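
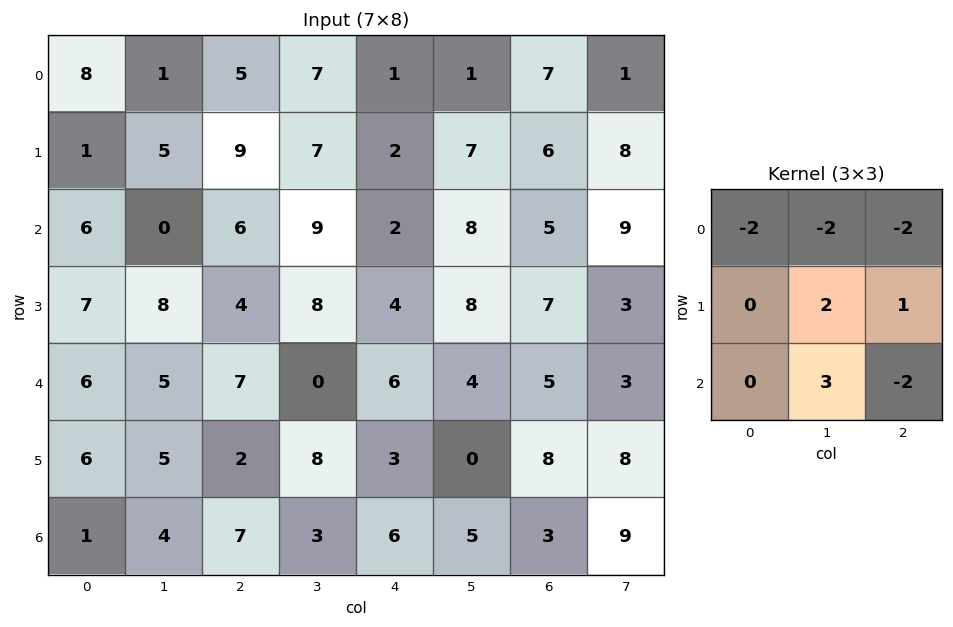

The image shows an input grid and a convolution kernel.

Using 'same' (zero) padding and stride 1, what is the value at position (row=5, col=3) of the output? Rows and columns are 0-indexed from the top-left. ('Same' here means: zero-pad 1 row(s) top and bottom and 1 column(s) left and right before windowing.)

-10

The receptive field on the zero-padded input at this output position is [7 0 6 / 2 8 3 / 7 3 6]. Elementwise product with the kernel and sum: 7·-2 + 0·-2 + 6·-2 + 8·2 + 3·1 + 3·3 + 6·-2.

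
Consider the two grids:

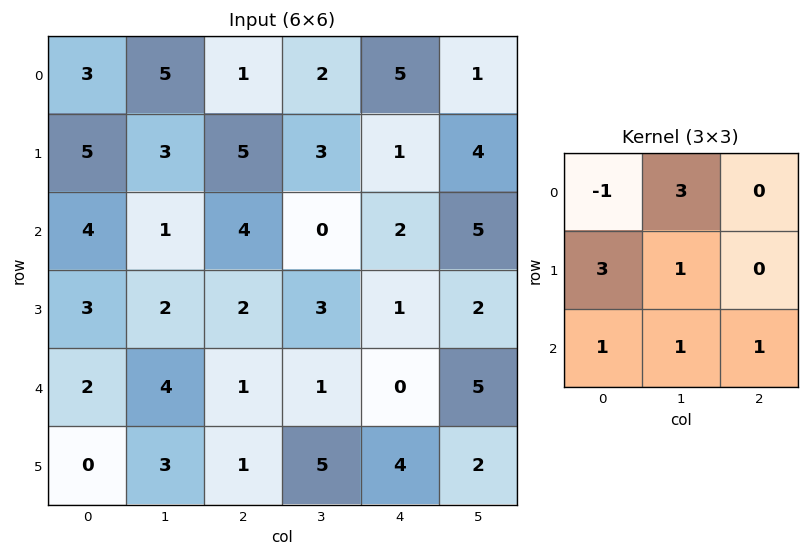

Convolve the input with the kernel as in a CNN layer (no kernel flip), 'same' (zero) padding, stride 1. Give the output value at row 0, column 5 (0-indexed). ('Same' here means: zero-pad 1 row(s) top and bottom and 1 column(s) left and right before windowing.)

The receptive field on the zero-padded input at this output position is [0 0 0 / 5 1 0 / 1 4 0]. Elementwise product with the kernel and sum: 0·-1 + 0·3 + 5·3 + 1·1 + 1·1 + 4·1 + 0·1.

21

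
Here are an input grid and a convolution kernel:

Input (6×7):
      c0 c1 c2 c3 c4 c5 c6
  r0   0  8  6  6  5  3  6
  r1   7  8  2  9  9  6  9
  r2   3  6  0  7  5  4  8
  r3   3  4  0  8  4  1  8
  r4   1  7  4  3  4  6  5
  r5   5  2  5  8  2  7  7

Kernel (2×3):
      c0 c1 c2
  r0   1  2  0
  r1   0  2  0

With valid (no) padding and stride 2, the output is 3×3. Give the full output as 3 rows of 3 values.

32 36 23
23 30 15
19 26 30

Output[0,0]: The receptive field on the input at this output position is [0 8 6 / 7 8 2]. Elementwise product with the kernel and sum: 0·1 + 8·2 + 8·2.
Output[0,1]: The receptive field on the input at this output position is [6 6 5 / 2 9 9]. Elementwise product with the kernel and sum: 6·1 + 6·2 + 9·2.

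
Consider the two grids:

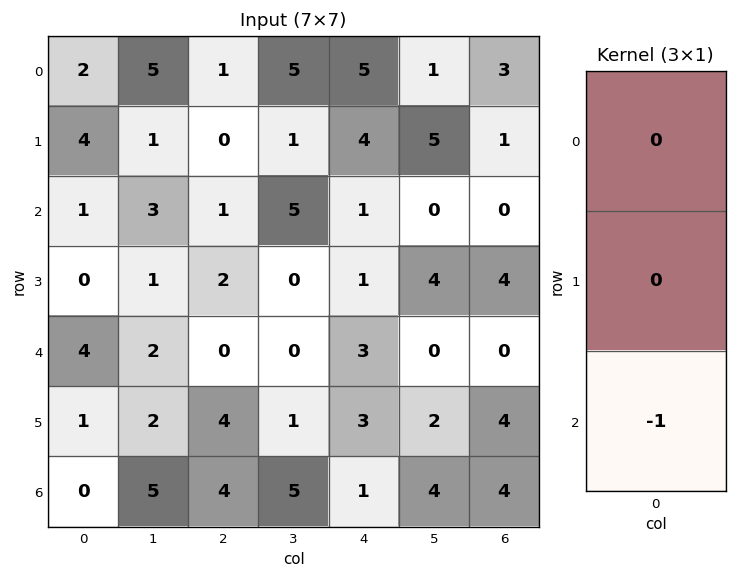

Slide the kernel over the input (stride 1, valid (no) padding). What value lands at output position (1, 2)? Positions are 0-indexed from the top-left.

The receptive field on the input at this output position is [0 / 1 / 2]. Elementwise product with the kernel and sum: 2·-1.

-2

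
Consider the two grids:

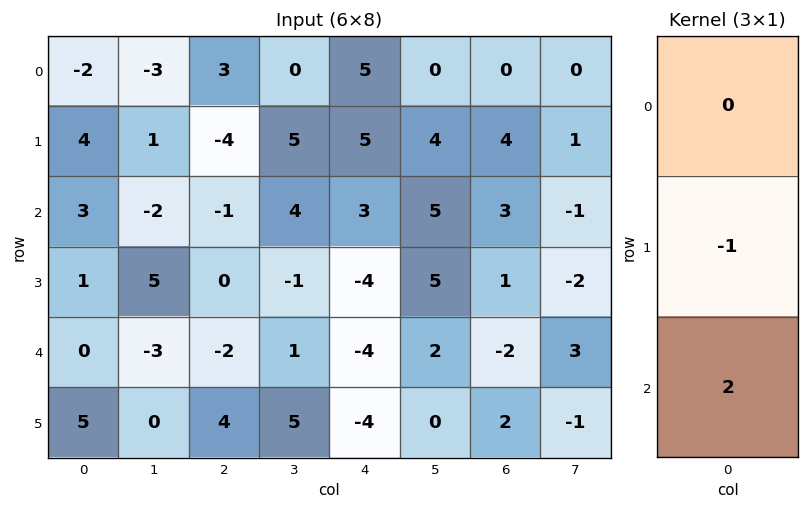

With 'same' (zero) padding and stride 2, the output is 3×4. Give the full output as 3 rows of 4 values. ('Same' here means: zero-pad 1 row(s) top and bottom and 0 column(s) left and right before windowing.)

10 -11 5 8
-1 1 -11 -1
10 10 -4 6

Output[0,0]: The receptive field on the zero-padded input at this output position is [0 / -2 / 4]. Elementwise product with the kernel and sum: -2·-1 + 4·2.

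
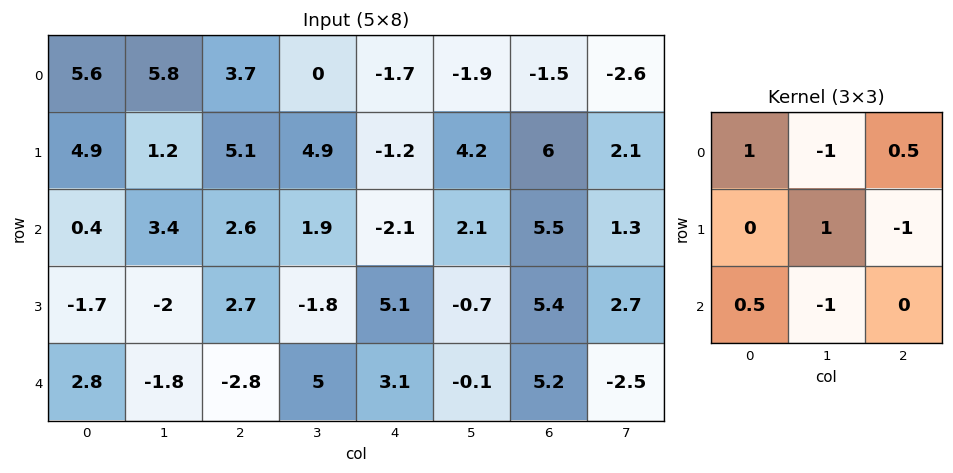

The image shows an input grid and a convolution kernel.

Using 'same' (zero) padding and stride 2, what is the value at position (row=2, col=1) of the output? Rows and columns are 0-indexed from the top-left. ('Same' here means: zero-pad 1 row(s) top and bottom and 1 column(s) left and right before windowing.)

-13.4

The receptive field on the zero-padded input at this output position is [-2 2.7 -1.8 / -1.8 -2.8 5 / 0 0 0]. Elementwise product with the kernel and sum: -2·1 + 2.7·-1 + -1.8·0.5 + -2.8·1 + 5·-1 + 0·0.5 + 0·-1.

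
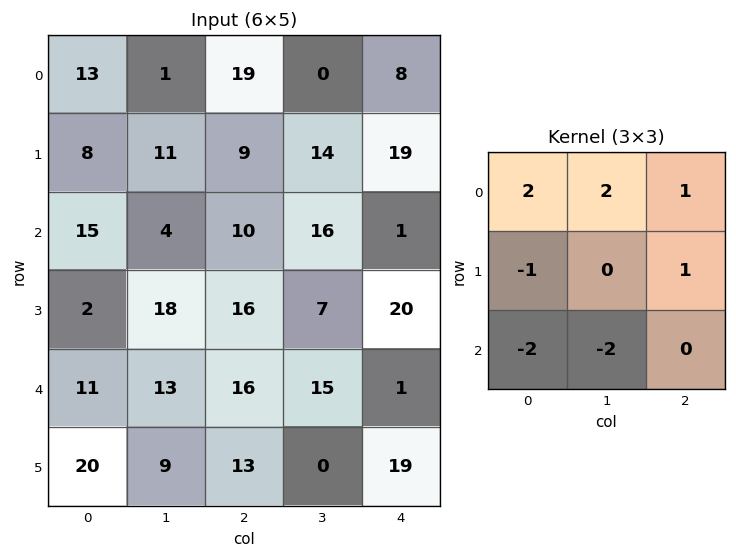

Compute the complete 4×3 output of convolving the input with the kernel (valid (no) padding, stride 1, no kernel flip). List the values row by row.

10 15 4
2 -2 10
14 -25 -5
3 33 25

Output[0,0]: The receptive field on the input at this output position is [13 1 19 / 8 11 9 / 15 4 10]. Elementwise product with the kernel and sum: 13·2 + 1·2 + 19·1 + 8·-1 + 9·1 + 15·-2 + 4·-2.
Output[0,1]: The receptive field on the input at this output position is [1 19 0 / 11 9 14 / 4 10 16]. Elementwise product with the kernel and sum: 1·2 + 19·2 + 0·1 + 11·-1 + 14·1 + 4·-2 + 10·-2.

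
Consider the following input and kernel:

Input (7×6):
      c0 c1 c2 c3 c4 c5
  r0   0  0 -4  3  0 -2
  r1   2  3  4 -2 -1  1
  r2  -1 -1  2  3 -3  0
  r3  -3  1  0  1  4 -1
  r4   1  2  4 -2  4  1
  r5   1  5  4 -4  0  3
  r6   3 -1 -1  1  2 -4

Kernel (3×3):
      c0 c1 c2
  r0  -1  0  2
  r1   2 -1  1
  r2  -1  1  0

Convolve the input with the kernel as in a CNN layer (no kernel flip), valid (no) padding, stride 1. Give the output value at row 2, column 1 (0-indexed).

The receptive field on the input at this output position is [-1 2 3 / 1 0 1 / 2 4 -2]. Elementwise product with the kernel and sum: -1·-1 + 3·2 + 1·2 + 0·-1 + 1·1 + 2·-1 + 4·1.

12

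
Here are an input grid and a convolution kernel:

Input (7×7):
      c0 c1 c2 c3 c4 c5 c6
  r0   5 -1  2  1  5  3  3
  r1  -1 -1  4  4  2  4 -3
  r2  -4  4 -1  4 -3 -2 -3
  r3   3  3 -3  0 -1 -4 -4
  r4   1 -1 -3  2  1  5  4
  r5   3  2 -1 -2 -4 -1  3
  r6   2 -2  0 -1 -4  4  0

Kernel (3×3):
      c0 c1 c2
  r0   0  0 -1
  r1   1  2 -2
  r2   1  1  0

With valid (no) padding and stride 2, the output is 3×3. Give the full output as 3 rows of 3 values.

-13 6 8
16 1 8
12 1 -16

Output[0,0]: The receptive field on the input at this output position is [5 -1 2 / -1 -1 4 / -4 4 -1]. Elementwise product with the kernel and sum: 2·-1 + -1·1 + -1·2 + 4·-2 + -4·1 + 4·1.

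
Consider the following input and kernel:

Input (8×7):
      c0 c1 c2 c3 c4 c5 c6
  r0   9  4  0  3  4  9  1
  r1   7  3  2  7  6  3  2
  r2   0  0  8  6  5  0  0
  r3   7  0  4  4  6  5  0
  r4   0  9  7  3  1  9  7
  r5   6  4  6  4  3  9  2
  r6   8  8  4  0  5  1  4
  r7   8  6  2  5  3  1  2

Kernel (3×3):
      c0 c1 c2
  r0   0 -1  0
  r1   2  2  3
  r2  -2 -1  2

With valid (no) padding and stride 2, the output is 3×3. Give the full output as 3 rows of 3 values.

Output[0,0]: The receptive field on the input at this output position is [9 4 0 / 7 3 2 / 0 0 8]. Elementwise product with the kernel and sum: 4·-1 + 7·2 + 3·2 + 2·3 + 0·-2 + 0·-1 + 8·2.

38 21 5
31 13 25
13 28 18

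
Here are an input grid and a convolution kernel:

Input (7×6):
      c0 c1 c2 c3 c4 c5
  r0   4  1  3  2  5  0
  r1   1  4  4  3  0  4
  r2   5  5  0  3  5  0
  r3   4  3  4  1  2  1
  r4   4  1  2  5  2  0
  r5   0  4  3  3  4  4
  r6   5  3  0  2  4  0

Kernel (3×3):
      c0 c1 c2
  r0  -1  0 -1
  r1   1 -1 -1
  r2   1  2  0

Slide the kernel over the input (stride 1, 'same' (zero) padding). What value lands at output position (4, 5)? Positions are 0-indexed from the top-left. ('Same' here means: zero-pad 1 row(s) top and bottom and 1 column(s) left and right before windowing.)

The receptive field on the zero-padded input at this output position is [2 1 0 / 2 0 0 / 4 4 0]. Elementwise product with the kernel and sum: 2·-1 + 0·-1 + 2·1 + 0·-1 + 0·-1 + 4·1 + 4·2.

12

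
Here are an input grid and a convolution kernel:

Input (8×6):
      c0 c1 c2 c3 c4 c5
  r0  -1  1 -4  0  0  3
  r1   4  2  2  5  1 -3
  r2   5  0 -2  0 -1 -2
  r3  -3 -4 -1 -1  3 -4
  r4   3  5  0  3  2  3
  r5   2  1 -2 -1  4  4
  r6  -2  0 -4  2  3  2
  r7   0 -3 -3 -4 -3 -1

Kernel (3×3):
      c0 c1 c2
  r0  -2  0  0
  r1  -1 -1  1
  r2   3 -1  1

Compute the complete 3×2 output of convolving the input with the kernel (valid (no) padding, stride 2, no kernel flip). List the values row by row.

11 -5
0 8
-21 -4

Output[0,0]: The receptive field on the input at this output position is [-1 1 -4 / 4 2 2 / 5 0 -2]. Elementwise product with the kernel and sum: -1·-2 + 4·-1 + 2·-1 + 2·1 + 5·3 + 0·-1 + -2·1.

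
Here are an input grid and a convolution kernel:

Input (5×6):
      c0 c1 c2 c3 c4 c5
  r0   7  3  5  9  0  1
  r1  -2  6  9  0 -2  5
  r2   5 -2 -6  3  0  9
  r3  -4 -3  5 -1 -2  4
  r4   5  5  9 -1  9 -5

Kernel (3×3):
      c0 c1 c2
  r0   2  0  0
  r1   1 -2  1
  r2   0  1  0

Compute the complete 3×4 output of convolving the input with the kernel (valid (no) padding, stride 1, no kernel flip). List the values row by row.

Output[0,0]: The receptive field on the input at this output position is [7 3 5 / -2 6 9 / 5 -2 -6]. Elementwise product with the kernel and sum: 7·2 + -2·1 + 6·-2 + 9·1 + -2·1.

7 -12 20 27
-4 30 5 10
22 -9 -8 22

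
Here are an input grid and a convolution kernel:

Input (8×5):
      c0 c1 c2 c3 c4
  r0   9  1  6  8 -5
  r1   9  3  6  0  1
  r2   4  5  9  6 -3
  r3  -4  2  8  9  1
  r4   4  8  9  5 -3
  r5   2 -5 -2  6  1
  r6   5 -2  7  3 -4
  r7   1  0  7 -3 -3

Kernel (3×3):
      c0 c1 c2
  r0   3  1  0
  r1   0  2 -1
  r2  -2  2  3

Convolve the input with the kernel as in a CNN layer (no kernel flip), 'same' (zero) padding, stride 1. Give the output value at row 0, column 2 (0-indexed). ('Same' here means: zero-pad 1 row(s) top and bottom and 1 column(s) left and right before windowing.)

The receptive field on the zero-padded input at this output position is [0 0 0 / 1 6 8 / 3 6 0]. Elementwise product with the kernel and sum: 0·3 + 0·1 + 6·2 + 8·-1 + 3·-2 + 6·2 + 0·3.

10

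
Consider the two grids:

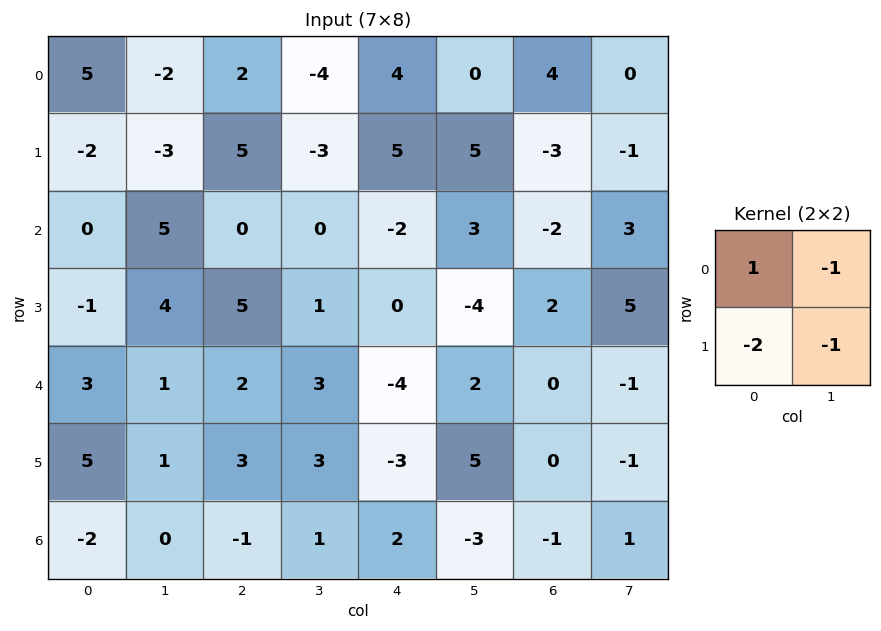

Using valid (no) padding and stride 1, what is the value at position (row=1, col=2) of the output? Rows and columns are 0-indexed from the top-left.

8

The receptive field on the input at this output position is [5 -3 / 0 0]. Elementwise product with the kernel and sum: 5·1 + -3·-1 + 0·-2 + 0·-1.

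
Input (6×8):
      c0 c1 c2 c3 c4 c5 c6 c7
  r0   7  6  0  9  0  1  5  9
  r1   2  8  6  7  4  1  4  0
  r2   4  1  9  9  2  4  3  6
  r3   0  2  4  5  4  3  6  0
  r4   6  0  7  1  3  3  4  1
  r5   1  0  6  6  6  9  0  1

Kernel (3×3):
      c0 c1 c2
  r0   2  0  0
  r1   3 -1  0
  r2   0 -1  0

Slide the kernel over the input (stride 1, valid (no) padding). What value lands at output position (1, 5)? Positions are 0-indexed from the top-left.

The receptive field on the input at this output position is [1 4 0 / 4 3 6 / 3 6 0]. Elementwise product with the kernel and sum: 1·2 + 4·3 + 3·-1 + 6·-1.

5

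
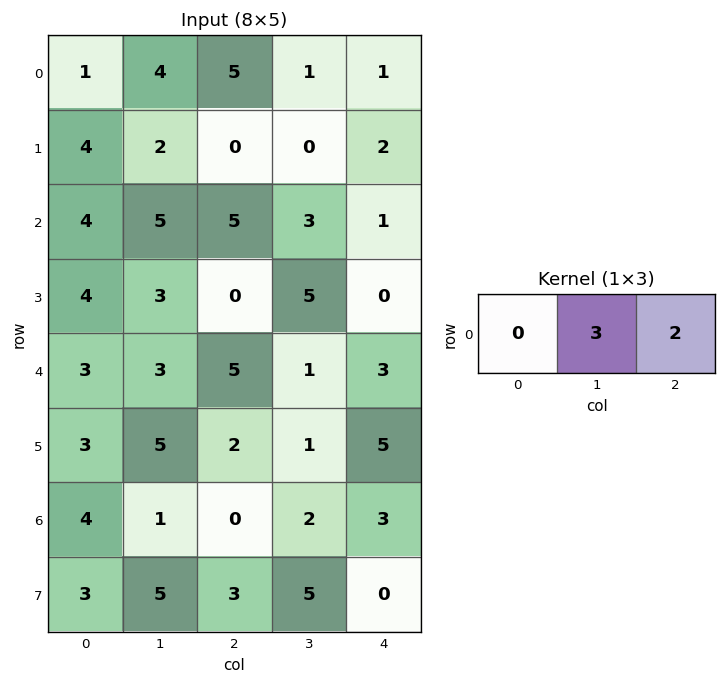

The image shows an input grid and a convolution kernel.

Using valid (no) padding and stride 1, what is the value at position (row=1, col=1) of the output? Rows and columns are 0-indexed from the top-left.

0

The receptive field on the input at this output position is [2 0 0]. Elementwise product with the kernel and sum: 0·3 + 0·2.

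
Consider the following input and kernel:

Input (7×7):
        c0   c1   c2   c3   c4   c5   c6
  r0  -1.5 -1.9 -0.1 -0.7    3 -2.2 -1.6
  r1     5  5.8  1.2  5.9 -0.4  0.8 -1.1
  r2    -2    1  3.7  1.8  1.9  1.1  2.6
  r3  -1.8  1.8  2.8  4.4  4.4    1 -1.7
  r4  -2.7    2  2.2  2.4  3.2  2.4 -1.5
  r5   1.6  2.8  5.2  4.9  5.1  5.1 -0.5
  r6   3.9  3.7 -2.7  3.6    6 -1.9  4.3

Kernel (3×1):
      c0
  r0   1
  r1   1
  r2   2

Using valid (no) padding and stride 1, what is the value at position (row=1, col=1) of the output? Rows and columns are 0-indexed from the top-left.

10.4

The receptive field on the input at this output position is [5.8 / 1 / 1.8]. Elementwise product with the kernel and sum: 5.8·1 + 1·1 + 1.8·2.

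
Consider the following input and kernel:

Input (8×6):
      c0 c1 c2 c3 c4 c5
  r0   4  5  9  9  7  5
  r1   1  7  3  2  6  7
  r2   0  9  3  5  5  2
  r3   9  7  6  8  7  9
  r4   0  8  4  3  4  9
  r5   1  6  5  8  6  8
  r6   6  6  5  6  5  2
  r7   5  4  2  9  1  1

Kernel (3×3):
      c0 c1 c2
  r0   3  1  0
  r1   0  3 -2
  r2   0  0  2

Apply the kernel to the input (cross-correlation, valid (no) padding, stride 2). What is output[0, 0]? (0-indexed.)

The receptive field on the input at this output position is [4 5 9 / 1 7 3 / 0 9 3]. Elementwise product with the kernel and sum: 4·3 + 5·1 + 7·3 + 3·-2 + 3·2.

38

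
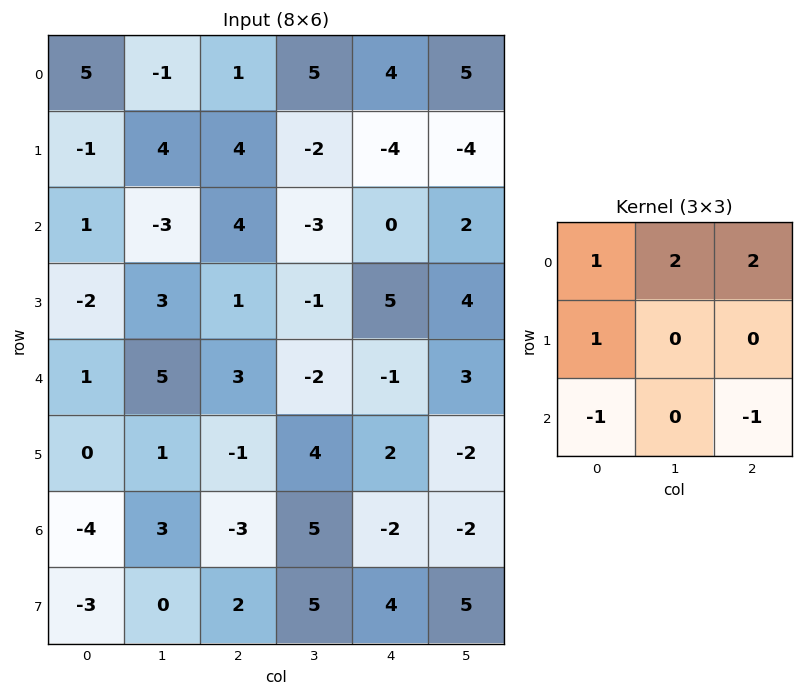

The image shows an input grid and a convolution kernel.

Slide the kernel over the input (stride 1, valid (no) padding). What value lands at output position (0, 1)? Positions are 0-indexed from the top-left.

21

The receptive field on the input at this output position is [-1 1 5 / 4 4 -2 / -3 4 -3]. Elementwise product with the kernel and sum: -1·1 + 1·2 + 5·2 + 4·1 + -3·-1 + -3·-1.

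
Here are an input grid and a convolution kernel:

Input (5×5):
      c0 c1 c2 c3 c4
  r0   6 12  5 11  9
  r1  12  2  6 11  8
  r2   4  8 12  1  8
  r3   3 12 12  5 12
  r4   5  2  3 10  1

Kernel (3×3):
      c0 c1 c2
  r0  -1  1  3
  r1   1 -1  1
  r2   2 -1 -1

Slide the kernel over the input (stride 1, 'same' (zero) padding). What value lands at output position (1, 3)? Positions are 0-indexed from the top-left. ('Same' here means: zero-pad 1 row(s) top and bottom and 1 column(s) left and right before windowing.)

The receptive field on the zero-padded input at this output position is [5 11 9 / 6 11 8 / 12 1 8]. Elementwise product with the kernel and sum: 5·-1 + 11·1 + 9·3 + 6·1 + 11·-1 + 8·1 + 12·2 + 1·-1 + 8·-1.

51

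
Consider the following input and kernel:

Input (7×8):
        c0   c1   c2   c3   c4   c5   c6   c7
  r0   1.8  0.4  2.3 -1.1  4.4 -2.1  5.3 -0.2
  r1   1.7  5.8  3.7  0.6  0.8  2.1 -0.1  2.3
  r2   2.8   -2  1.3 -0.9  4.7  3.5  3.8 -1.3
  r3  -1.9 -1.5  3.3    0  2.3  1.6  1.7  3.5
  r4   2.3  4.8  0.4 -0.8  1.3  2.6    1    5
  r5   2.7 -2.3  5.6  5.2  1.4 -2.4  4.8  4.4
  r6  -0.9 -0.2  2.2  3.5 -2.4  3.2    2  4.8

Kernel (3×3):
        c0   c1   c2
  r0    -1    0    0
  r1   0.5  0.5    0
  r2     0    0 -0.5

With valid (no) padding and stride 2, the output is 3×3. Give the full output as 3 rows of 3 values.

1.3 -2.5 -4.85
-4.7 -0.3 -3.25
-3.2 6.2 -2.8

Output[0,0]: The receptive field on the input at this output position is [1.8 0.4 2.3 / 1.7 5.8 3.7 / 2.8 -2 1.3]. Elementwise product with the kernel and sum: 1.8·-1 + 1.7·0.5 + 5.8·0.5 + 1.3·-0.5.
Output[0,1]: The receptive field on the input at this output position is [2.3 -1.1 4.4 / 3.7 0.6 0.8 / 1.3 -0.9 4.7]. Elementwise product with the kernel and sum: 2.3·-1 + 3.7·0.5 + 0.6·0.5 + 4.7·-0.5.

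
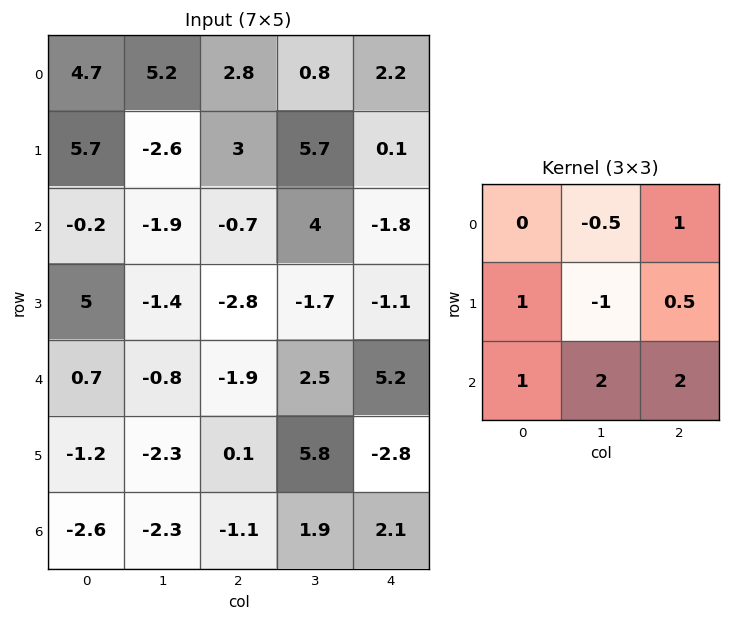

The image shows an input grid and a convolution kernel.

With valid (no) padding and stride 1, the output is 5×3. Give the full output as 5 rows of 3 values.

4.6 1.35 2.85
2.25 -5.4 -16.75
0.55 5.3 8.05
-7.15 11.55 4.05
-9.75 3.25 3.75

Output[0,0]: The receptive field on the input at this output position is [4.7 5.2 2.8 / 5.7 -2.6 3 / -0.2 -1.9 -0.7]. Elementwise product with the kernel and sum: 5.2·-0.5 + 2.8·1 + 5.7·1 + -2.6·-1 + 3·0.5 + -0.2·1 + -1.9·2 + -0.7·2.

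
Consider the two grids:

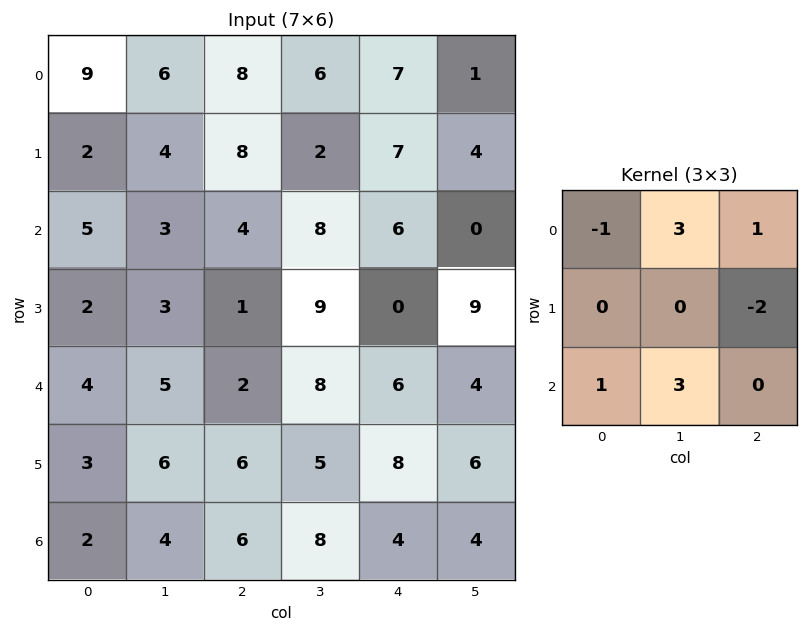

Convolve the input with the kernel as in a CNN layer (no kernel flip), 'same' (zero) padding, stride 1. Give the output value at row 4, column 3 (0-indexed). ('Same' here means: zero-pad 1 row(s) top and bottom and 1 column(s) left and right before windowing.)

35

The receptive field on the zero-padded input at this output position is [1 9 0 / 2 8 6 / 6 5 8]. Elementwise product with the kernel and sum: 1·-1 + 9·3 + 0·1 + 6·-2 + 6·1 + 5·3.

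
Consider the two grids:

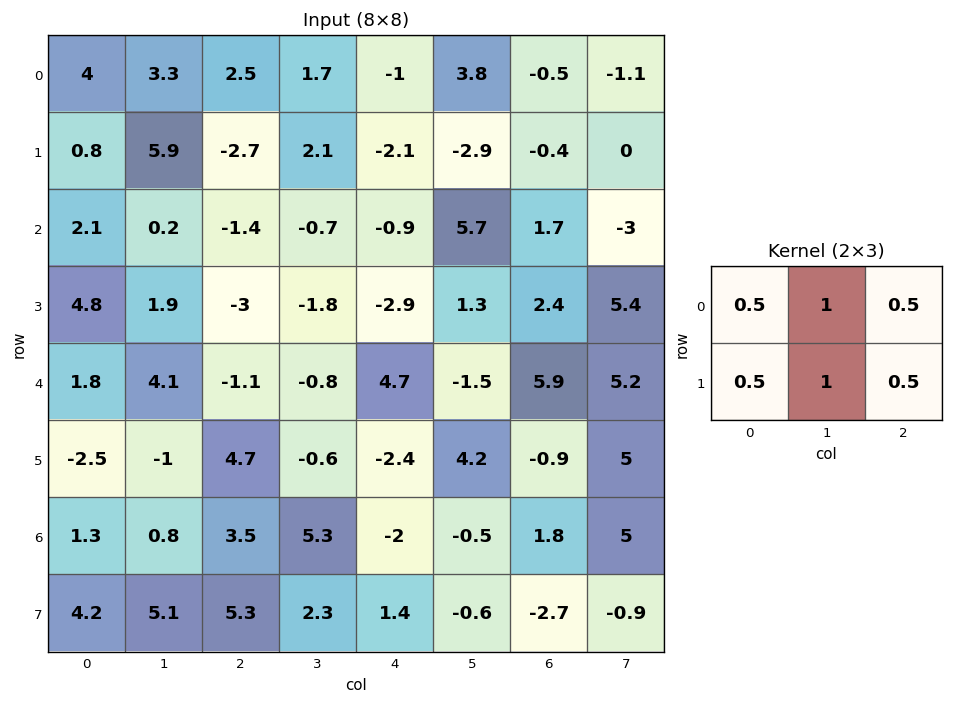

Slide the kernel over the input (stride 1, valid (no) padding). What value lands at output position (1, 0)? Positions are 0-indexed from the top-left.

The receptive field on the input at this output position is [0.8 5.9 -2.7 / 2.1 0.2 -1.4]. Elementwise product with the kernel and sum: 0.8·0.5 + 5.9·1 + -2.7·0.5 + 2.1·0.5 + 0.2·1 + -1.4·0.5.

5.5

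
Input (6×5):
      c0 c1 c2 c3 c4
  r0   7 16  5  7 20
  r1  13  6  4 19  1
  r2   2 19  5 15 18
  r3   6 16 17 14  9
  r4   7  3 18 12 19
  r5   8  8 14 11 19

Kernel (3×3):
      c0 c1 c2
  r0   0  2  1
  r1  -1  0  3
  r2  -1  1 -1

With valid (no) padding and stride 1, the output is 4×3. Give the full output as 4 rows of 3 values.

Output[0,0]: The receptive field on the input at this output position is [7 16 5 / 13 6 4 / 2 19 5]. Elementwise product with the kernel and sum: 16·2 + 5·1 + 13·-1 + 4·3 + 2·-1 + 19·1 + 5·-1.
Output[0,1]: The receptive field on the input at this output position is [16 5 7 / 6 4 19 / 19 5 15]. Elementwise product with the kernel and sum: 5·2 + 7·1 + 6·-1 + 19·3 + 19·-1 + 5·1 + 15·-1.

48 39 25
22 40 76
66 54 33
82 76 54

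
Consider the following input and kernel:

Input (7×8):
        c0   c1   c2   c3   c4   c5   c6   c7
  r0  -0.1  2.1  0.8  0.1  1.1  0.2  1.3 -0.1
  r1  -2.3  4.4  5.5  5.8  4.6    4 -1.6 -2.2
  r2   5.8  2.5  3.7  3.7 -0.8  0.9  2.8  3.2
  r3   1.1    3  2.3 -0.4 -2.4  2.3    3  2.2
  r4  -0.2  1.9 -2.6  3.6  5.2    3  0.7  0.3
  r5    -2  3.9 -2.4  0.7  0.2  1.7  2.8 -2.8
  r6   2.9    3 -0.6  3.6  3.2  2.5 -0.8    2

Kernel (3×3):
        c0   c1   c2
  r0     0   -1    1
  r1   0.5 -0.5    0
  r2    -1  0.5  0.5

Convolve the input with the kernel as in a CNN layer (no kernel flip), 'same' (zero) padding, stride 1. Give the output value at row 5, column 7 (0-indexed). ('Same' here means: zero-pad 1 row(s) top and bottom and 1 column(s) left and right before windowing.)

4.3

The receptive field on the zero-padded input at this output position is [0.7 0.3 0 / 2.8 -2.8 0 / -0.8 2 0]. Elementwise product with the kernel and sum: 0.3·-1 + 0·1 + 2.8·0.5 + -2.8·-0.5 + -0.8·-1 + 2·0.5 + 0·0.5.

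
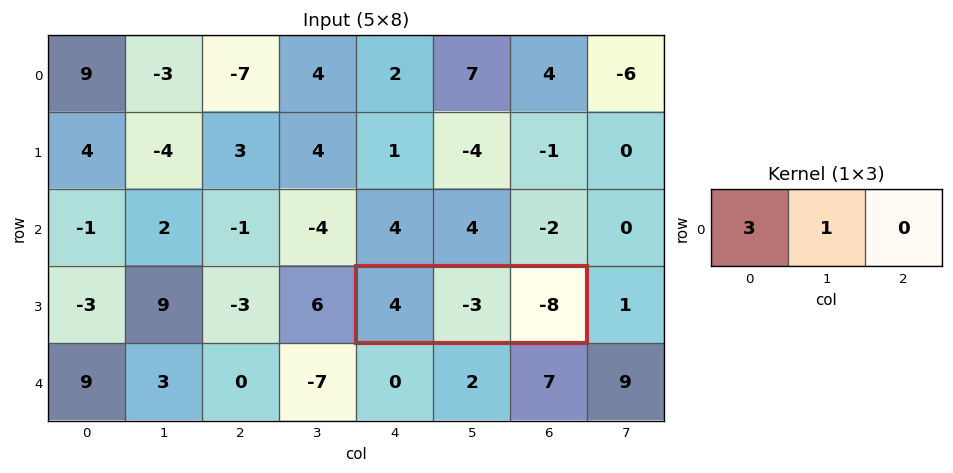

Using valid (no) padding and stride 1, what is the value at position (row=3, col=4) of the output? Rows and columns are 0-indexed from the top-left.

9

The receptive field on the input at this output position is [4 -3 -8]. Elementwise product with the kernel and sum: 4·3 + -3·1.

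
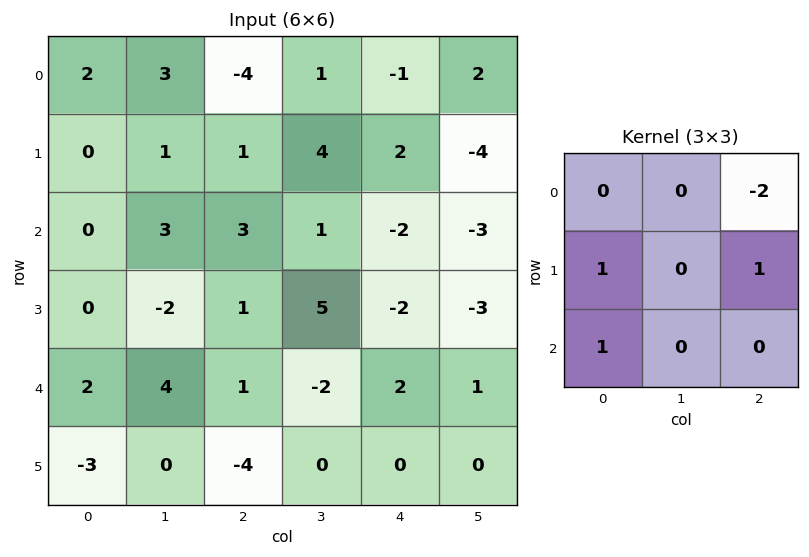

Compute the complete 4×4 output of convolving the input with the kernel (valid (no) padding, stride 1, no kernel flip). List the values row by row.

9 6 8 -3
1 -6 -2 11
-3 5 4 6
-2 -8 3 5

Output[0,0]: The receptive field on the input at this output position is [2 3 -4 / 0 1 1 / 0 3 3]. Elementwise product with the kernel and sum: -4·-2 + 0·1 + 1·1 + 0·1.
Output[0,1]: The receptive field on the input at this output position is [3 -4 1 / 1 1 4 / 3 3 1]. Elementwise product with the kernel and sum: 1·-2 + 1·1 + 4·1 + 3·1.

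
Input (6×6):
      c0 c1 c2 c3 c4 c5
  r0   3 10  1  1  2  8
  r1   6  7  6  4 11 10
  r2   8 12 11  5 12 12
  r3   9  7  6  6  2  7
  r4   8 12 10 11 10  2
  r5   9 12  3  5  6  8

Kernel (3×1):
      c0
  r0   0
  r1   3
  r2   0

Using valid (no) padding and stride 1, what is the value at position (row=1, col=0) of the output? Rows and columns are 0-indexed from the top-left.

24

The receptive field on the input at this output position is [6 / 8 / 9]. Elementwise product with the kernel and sum: 8·3.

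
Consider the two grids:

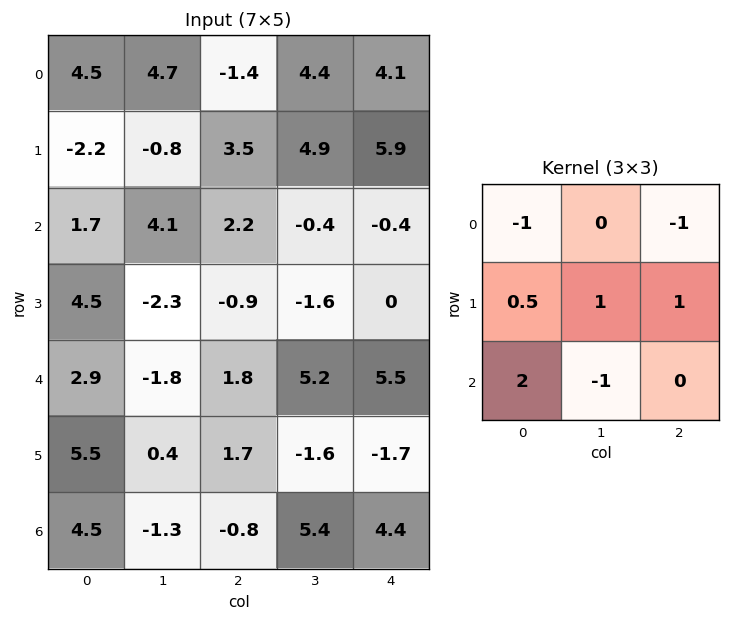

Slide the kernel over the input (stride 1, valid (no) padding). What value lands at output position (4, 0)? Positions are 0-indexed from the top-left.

The receptive field on the input at this output position is [2.9 -1.8 1.8 / 5.5 0.4 1.7 / 4.5 -1.3 -0.8]. Elementwise product with the kernel and sum: 2.9·-1 + 1.8·-1 + 5.5·0.5 + 0.4·1 + 1.7·1 + 4.5·2 + -1.3·-1.

10.45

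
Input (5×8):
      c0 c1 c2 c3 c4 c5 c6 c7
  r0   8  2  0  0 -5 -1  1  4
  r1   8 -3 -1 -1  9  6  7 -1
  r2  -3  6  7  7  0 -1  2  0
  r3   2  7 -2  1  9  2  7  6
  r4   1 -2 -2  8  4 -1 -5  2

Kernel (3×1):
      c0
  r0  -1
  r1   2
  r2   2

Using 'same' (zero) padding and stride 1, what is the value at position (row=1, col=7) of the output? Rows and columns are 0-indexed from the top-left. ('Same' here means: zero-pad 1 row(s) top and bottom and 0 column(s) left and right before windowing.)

-6

The receptive field on the zero-padded input at this output position is [4 / -1 / 0]. Elementwise product with the kernel and sum: 4·-1 + -1·2 + 0·2.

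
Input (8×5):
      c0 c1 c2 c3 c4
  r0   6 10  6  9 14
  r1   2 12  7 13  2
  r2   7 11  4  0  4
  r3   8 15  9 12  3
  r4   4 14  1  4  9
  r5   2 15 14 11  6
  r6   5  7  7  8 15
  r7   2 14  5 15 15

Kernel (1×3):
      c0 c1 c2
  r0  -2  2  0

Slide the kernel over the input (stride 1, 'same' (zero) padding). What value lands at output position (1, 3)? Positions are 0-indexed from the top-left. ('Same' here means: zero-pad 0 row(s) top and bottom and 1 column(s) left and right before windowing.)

The receptive field on the zero-padded input at this output position is [7 13 2]. Elementwise product with the kernel and sum: 7·-2 + 13·2.

12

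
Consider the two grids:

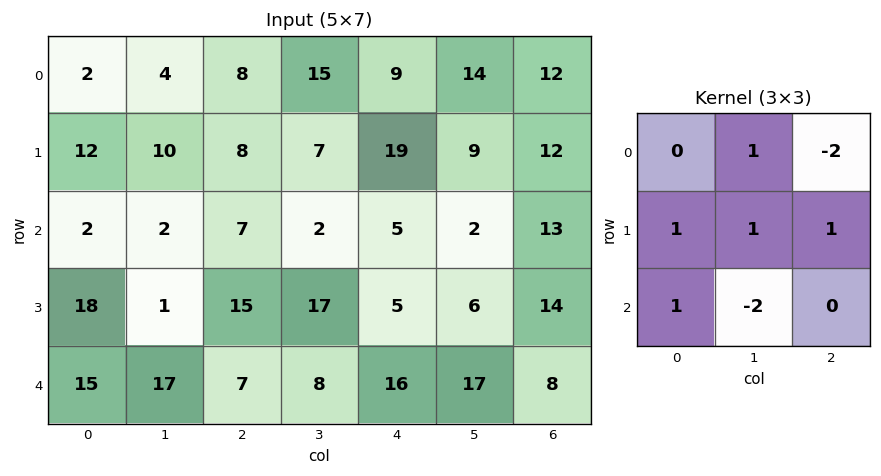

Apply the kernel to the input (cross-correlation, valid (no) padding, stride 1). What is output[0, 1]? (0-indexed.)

The receptive field on the input at this output position is [4 8 15 / 10 8 7 / 2 7 2]. Elementwise product with the kernel and sum: 8·1 + 15·-2 + 10·1 + 8·1 + 7·1 + 2·1 + 7·-2.

-9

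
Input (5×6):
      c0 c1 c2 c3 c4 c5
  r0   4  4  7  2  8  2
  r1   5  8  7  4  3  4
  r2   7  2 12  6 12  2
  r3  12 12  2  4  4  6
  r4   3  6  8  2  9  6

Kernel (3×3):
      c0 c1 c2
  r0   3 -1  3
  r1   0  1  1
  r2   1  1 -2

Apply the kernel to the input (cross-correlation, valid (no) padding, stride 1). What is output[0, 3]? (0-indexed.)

The receptive field on the input at this output position is [2 8 2 / 4 3 4 / 6 12 2]. Elementwise product with the kernel and sum: 2·3 + 8·-1 + 2·3 + 3·1 + 4·1 + 6·1 + 12·1 + 2·-2.

25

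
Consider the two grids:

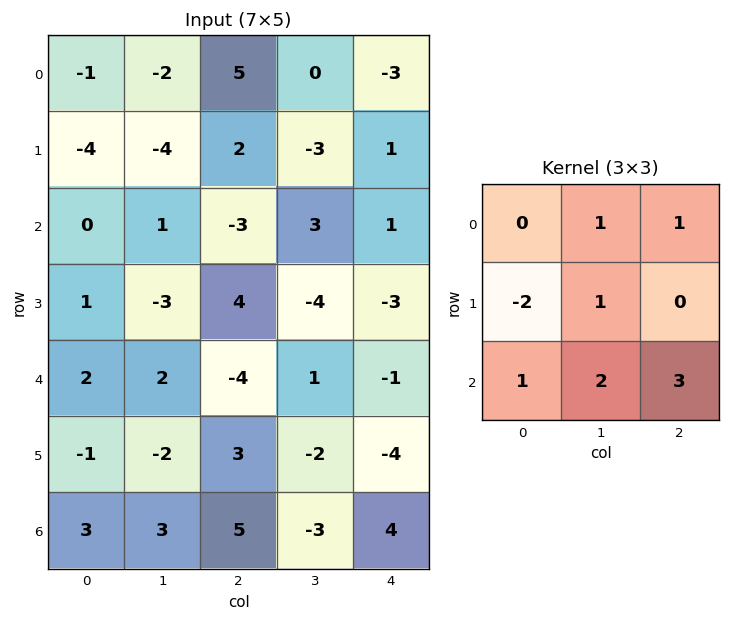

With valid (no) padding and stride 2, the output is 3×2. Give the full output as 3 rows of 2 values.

Output[0,0]: The receptive field on the input at this output position is [-1 -2 5 / -4 -4 2 / 0 1 -3]. Elementwise product with the kernel and sum: -2·1 + 5·1 + -4·-2 + -4·1 + 0·1 + 1·2 + -3·3.

0 -4
-13 -13
22 3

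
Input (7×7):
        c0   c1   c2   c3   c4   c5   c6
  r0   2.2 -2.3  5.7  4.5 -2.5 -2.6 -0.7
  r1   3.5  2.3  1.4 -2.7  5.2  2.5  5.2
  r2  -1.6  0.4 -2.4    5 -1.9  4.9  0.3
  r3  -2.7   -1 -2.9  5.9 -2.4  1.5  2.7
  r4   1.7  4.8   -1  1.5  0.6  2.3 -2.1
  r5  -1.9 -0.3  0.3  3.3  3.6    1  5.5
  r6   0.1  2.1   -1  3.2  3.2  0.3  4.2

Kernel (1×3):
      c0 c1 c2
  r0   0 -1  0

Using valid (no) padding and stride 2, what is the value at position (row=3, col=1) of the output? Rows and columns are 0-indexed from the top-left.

-3.2

The receptive field on the input at this output position is [-1 3.2 3.2]. Elementwise product with the kernel and sum: 3.2·-1.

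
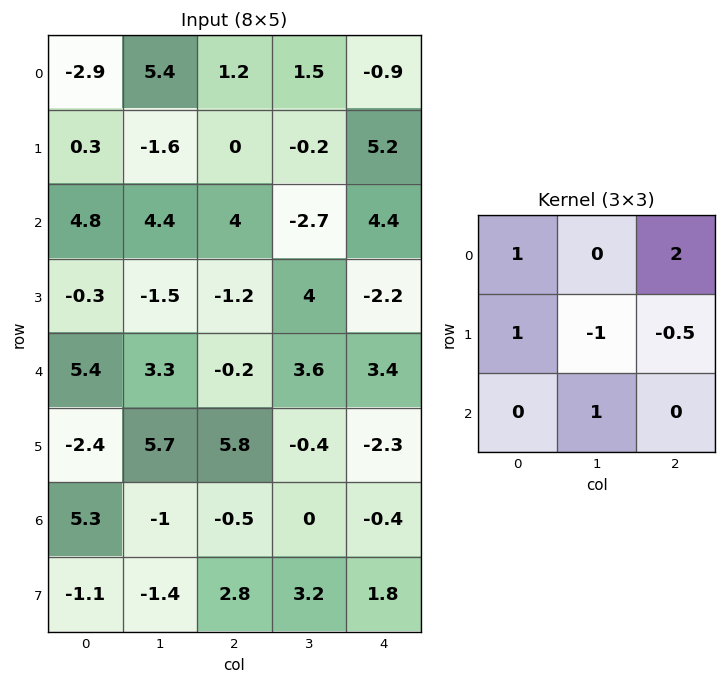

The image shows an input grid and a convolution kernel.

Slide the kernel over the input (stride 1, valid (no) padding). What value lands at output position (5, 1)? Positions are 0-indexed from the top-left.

The receptive field on the input at this output position is [5.7 5.8 -0.4 / -1 -0.5 0 / -1.4 2.8 3.2]. Elementwise product with the kernel and sum: 5.7·1 + -0.4·2 + -1·1 + -0.5·-1 + 0·-0.5 + 2.8·1.

7.2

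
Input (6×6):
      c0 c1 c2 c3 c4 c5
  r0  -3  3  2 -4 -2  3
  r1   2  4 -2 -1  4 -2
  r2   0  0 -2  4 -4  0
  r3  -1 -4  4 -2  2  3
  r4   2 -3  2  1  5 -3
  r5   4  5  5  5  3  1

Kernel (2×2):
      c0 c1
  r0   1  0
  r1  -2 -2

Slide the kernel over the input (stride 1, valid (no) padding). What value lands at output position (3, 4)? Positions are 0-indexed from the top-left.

The receptive field on the input at this output position is [2 3 / 5 -3]. Elementwise product with the kernel and sum: 2·1 + 5·-2 + -3·-2.

-2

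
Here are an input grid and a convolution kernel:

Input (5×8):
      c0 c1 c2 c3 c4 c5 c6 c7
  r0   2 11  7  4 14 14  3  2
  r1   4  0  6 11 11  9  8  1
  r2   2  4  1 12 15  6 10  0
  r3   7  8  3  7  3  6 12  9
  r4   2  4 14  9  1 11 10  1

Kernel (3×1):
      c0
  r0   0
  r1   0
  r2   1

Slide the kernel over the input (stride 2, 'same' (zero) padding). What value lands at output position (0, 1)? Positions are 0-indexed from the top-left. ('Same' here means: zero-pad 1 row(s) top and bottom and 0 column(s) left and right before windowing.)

The receptive field on the zero-padded input at this output position is [0 / 7 / 6]. Elementwise product with the kernel and sum: 6·1.

6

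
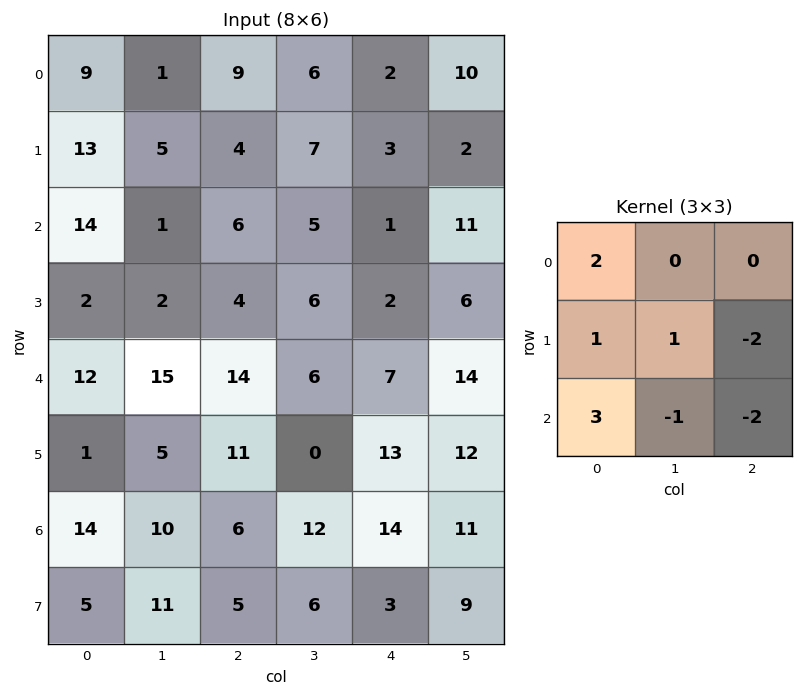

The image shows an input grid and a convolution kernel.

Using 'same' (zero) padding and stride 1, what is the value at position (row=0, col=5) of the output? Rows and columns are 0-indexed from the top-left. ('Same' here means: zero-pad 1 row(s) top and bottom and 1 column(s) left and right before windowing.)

The receptive field on the zero-padded input at this output position is [0 0 0 / 2 10 0 / 3 2 0]. Elementwise product with the kernel and sum: 0·2 + 2·1 + 10·1 + 0·-2 + 3·3 + 2·-1 + 0·-2.

19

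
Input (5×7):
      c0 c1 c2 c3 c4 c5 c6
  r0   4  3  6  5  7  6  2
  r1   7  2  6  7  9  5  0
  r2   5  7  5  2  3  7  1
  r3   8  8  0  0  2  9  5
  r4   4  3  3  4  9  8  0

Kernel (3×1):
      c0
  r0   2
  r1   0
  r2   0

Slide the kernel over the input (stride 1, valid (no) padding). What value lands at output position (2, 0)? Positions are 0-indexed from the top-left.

10

The receptive field on the input at this output position is [5 / 8 / 4]. Elementwise product with the kernel and sum: 5·2.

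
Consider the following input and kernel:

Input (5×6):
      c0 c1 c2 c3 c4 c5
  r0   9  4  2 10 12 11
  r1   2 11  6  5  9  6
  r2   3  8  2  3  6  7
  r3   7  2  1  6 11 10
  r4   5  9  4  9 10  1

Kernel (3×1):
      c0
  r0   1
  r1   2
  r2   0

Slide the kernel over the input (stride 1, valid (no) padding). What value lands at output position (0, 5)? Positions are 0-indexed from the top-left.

23

The receptive field on the input at this output position is [11 / 6 / 7]. Elementwise product with the kernel and sum: 11·1 + 6·2.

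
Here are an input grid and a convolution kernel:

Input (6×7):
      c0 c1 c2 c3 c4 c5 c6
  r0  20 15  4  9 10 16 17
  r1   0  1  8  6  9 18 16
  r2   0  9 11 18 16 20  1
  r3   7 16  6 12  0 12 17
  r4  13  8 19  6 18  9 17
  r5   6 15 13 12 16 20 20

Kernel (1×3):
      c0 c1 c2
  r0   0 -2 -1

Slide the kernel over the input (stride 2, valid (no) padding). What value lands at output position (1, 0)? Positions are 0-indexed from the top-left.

The receptive field on the input at this output position is [0 9 11]. Elementwise product with the kernel and sum: 9·-2 + 11·-1.

-29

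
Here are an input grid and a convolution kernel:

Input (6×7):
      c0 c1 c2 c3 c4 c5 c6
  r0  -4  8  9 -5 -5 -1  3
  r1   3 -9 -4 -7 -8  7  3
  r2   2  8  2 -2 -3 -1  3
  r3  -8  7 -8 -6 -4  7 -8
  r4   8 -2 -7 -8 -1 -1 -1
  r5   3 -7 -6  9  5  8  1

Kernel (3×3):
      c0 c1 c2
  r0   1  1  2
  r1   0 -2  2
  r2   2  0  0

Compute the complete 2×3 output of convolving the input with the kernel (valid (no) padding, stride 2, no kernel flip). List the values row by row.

Output[0,0]: The receptive field on the input at this output position is [-4 8 9 / 3 -9 -4 / 2 8 2]. Elementwise product with the kernel and sum: -4·1 + 8·1 + 9·2 + -9·-2 + -4·2 + 2·2.

36 -4 -14
0 -16 -30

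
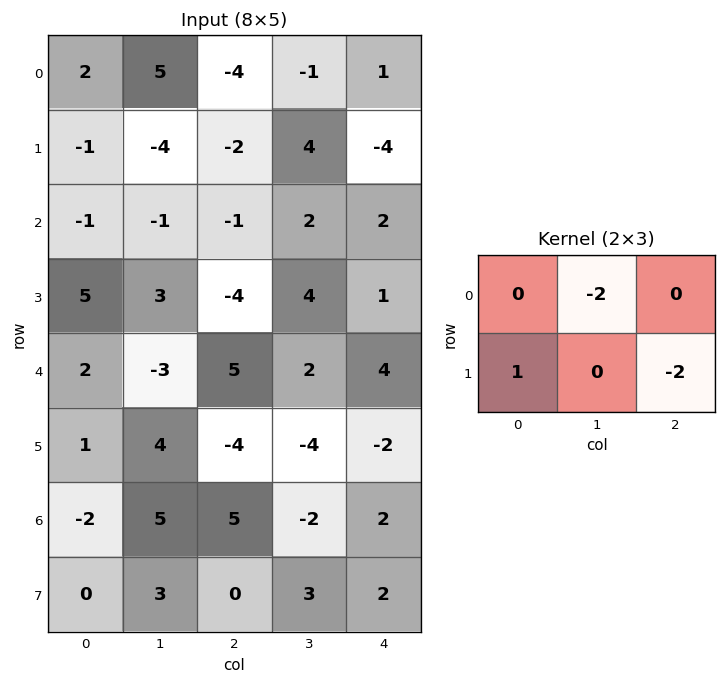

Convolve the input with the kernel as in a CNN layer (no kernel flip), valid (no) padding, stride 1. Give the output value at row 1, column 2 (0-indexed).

-13

The receptive field on the input at this output position is [-2 4 -4 / -1 2 2]. Elementwise product with the kernel and sum: 4·-2 + -1·1 + 2·-2.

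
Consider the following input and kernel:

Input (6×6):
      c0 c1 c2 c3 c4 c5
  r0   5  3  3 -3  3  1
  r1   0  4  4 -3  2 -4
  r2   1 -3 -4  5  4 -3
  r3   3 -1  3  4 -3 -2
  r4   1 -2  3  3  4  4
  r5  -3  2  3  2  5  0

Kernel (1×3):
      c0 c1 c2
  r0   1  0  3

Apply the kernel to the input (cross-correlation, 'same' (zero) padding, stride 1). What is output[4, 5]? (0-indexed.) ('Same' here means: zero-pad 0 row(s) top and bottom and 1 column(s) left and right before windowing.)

The receptive field on the zero-padded input at this output position is [4 4 0]. Elementwise product with the kernel and sum: 4·1 + 0·3.

4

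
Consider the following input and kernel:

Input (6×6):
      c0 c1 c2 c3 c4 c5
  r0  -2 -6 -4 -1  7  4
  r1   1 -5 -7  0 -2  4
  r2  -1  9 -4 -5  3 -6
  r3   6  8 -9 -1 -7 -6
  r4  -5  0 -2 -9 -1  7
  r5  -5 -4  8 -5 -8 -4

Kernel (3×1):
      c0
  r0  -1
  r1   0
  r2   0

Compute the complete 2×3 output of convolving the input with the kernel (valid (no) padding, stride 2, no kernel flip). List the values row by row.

Output[0,0]: The receptive field on the input at this output position is [-2 / 1 / -1]. Elementwise product with the kernel and sum: -2·-1.
Output[0,1]: The receptive field on the input at this output position is [-4 / -7 / -4]. Elementwise product with the kernel and sum: -4·-1.

2 4 -7
1 4 -3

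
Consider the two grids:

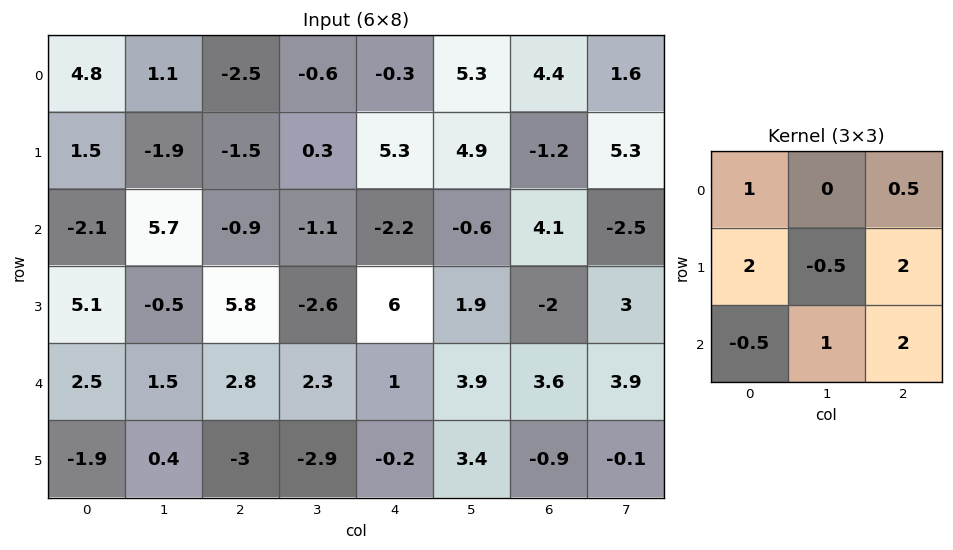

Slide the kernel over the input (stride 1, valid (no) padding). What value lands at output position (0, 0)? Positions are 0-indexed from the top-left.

9.45

The receptive field on the input at this output position is [4.8 1.1 -2.5 / 1.5 -1.9 -1.5 / -2.1 5.7 -0.9]. Elementwise product with the kernel and sum: 4.8·1 + -2.5·0.5 + 1.5·2 + -1.9·-0.5 + -1.5·2 + -2.1·-0.5 + 5.7·1 + -0.9·2.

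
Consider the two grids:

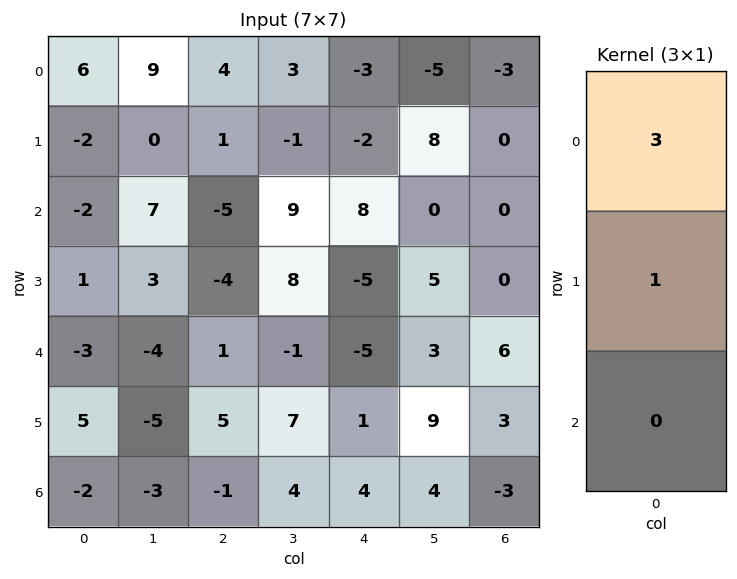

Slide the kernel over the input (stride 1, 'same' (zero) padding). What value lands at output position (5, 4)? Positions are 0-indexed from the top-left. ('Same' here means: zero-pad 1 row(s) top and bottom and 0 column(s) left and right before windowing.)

The receptive field on the zero-padded input at this output position is [-5 / 1 / 4]. Elementwise product with the kernel and sum: -5·3 + 1·1.

-14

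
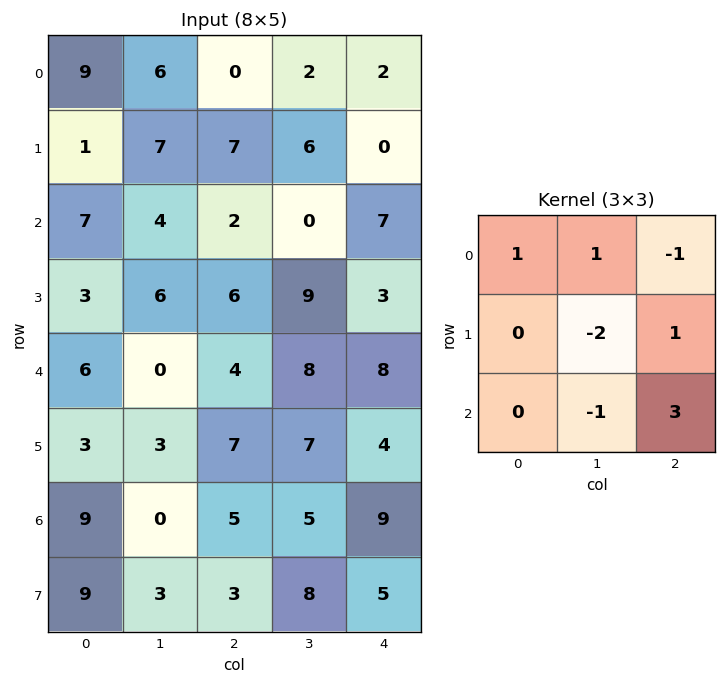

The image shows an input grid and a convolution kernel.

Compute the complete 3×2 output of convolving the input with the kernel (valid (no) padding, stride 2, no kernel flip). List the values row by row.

10 9
15 -4
18 16

Output[0,0]: The receptive field on the input at this output position is [9 6 0 / 1 7 7 / 7 4 2]. Elementwise product with the kernel and sum: 9·1 + 6·1 + 0·-1 + 7·-2 + 7·1 + 4·-1 + 2·3.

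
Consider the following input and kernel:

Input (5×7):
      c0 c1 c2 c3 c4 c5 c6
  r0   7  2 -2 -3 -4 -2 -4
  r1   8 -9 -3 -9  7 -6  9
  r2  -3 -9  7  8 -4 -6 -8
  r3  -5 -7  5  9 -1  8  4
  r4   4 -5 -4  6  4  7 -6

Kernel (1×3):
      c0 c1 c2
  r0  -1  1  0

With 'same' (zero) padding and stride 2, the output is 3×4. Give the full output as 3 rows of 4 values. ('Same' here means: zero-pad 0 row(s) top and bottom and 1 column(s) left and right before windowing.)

7 -4 -1 -2
-3 16 -12 -2
4 1 -2 -13

Output[0,0]: The receptive field on the zero-padded input at this output position is [0 7 2]. Elementwise product with the kernel and sum: 0·-1 + 7·1.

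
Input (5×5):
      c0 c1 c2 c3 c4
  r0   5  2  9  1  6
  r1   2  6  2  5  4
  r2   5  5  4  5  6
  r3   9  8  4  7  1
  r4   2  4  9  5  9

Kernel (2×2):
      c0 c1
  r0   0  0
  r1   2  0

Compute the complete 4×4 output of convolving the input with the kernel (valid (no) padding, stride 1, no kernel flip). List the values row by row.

Output[0,0]: The receptive field on the input at this output position is [5 2 / 2 6]. Elementwise product with the kernel and sum: 2·2.
Output[0,1]: The receptive field on the input at this output position is [2 9 / 6 2]. Elementwise product with the kernel and sum: 6·2.

4 12 4 10
10 10 8 10
18 16 8 14
4 8 18 10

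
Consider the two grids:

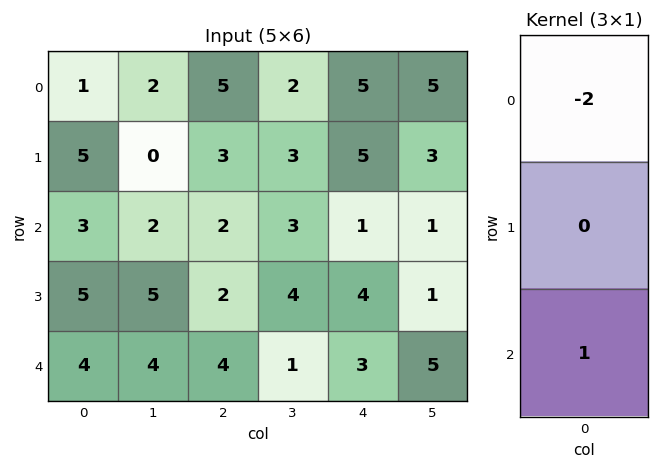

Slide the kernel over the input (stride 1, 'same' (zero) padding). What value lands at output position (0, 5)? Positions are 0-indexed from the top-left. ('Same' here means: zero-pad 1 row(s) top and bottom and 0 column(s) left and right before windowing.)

The receptive field on the zero-padded input at this output position is [0 / 5 / 3]. Elementwise product with the kernel and sum: 0·-2 + 3·1.

3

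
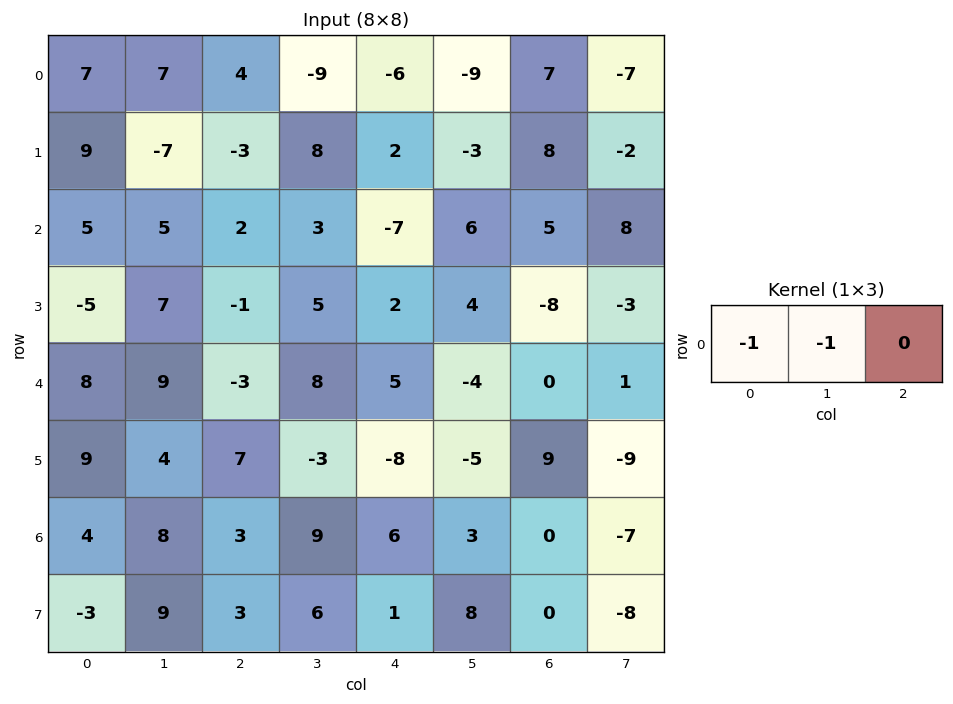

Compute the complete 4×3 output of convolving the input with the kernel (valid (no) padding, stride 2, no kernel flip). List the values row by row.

Output[0,0]: The receptive field on the input at this output position is [7 7 4]. Elementwise product with the kernel and sum: 7·-1 + 7·-1.

-14 5 15
-10 -5 1
-17 -5 -1
-12 -12 -9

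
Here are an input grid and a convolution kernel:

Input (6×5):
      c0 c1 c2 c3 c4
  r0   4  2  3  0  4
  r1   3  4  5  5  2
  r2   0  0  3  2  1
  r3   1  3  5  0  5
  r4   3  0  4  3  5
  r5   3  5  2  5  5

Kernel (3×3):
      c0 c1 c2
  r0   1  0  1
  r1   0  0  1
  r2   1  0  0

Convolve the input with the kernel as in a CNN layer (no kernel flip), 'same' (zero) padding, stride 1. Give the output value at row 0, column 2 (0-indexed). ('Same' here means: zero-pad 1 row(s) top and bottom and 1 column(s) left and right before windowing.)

The receptive field on the zero-padded input at this output position is [0 0 0 / 2 3 0 / 4 5 5]. Elementwise product with the kernel and sum: 0·1 + 0·1 + 0·1 + 4·1.

4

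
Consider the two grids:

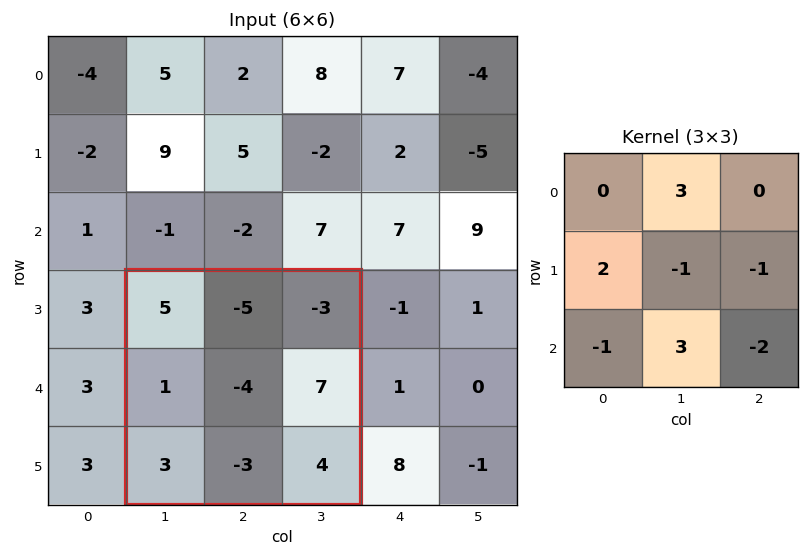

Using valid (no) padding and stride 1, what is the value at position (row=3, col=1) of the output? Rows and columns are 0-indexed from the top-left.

-36

The receptive field on the input at this output position is [5 -5 -3 / 1 -4 7 / 3 -3 4]. Elementwise product with the kernel and sum: -5·3 + 1·2 + -4·-1 + 7·-1 + 3·-1 + -3·3 + 4·-2.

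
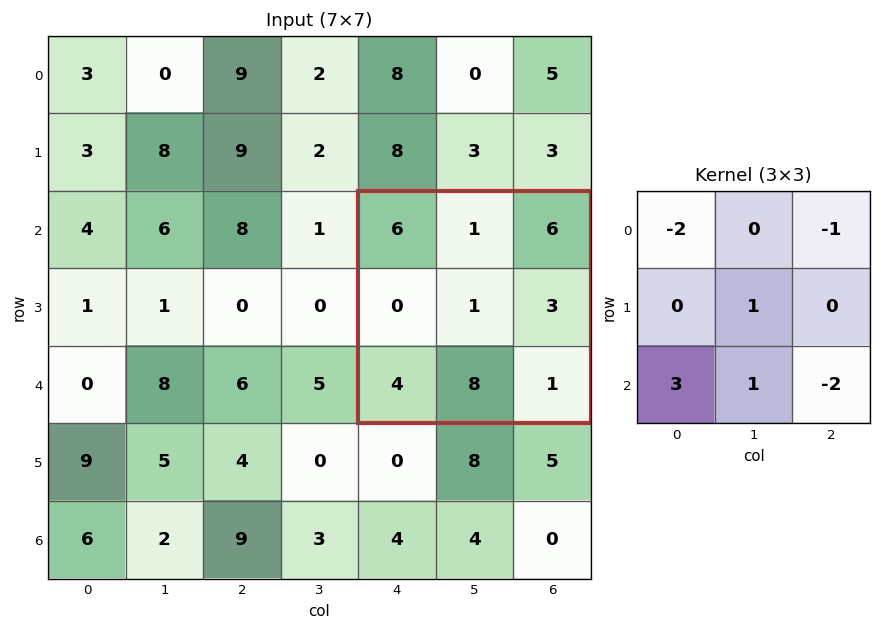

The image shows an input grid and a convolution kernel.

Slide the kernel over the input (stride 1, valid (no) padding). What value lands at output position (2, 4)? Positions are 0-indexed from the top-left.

The receptive field on the input at this output position is [6 1 6 / 0 1 3 / 4 8 1]. Elementwise product with the kernel and sum: 6·-2 + 6·-1 + 1·1 + 4·3 + 8·1 + 1·-2.

1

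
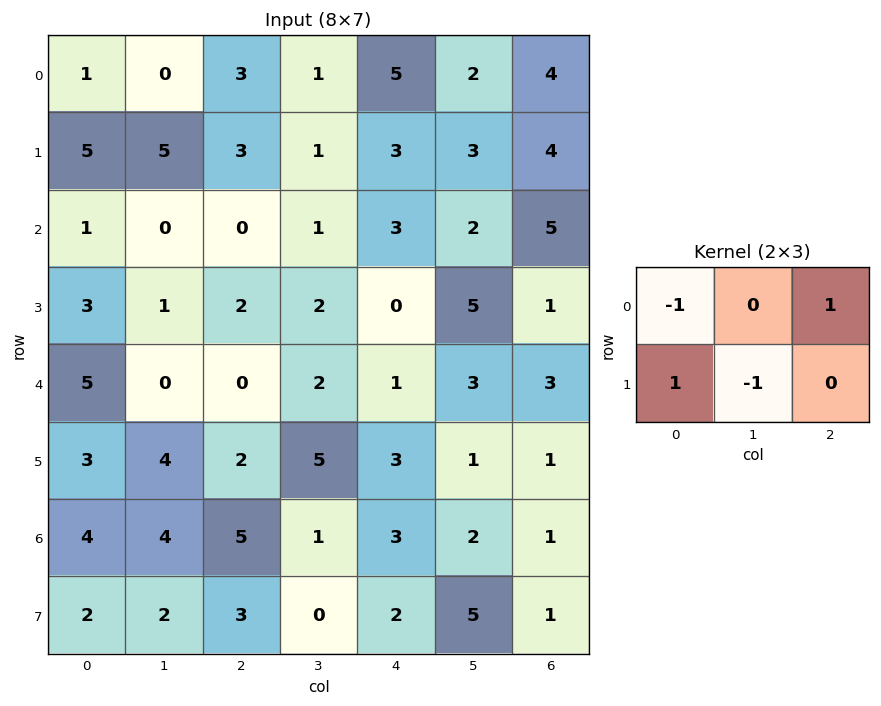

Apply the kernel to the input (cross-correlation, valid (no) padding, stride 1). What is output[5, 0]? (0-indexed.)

-1

The receptive field on the input at this output position is [3 4 2 / 4 4 5]. Elementwise product with the kernel and sum: 3·-1 + 2·1 + 4·1 + 4·-1.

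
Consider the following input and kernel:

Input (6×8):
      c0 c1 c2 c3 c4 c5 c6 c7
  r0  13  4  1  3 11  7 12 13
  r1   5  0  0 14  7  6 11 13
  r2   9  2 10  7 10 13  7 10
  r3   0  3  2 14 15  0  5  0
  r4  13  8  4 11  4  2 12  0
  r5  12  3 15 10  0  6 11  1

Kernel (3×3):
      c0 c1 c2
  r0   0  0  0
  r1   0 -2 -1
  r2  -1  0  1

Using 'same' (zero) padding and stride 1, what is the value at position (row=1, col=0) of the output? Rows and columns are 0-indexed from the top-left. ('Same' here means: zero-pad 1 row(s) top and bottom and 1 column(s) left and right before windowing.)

The receptive field on the zero-padded input at this output position is [0 13 4 / 0 5 0 / 0 9 2]. Elementwise product with the kernel and sum: 5·-2 + 0·-1 + 0·-1 + 2·1.

-8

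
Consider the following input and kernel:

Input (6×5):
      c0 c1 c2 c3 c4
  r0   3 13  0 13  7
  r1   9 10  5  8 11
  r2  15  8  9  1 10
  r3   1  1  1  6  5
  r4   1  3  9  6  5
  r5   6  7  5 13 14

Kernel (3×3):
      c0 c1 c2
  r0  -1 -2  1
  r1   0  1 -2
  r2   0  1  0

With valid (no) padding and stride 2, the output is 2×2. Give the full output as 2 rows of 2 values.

-21 -32
-20 1

Output[0,0]: The receptive field on the input at this output position is [3 13 0 / 9 10 5 / 15 8 9]. Elementwise product with the kernel and sum: 3·-1 + 13·-2 + 0·1 + 10·1 + 5·-2 + 8·1.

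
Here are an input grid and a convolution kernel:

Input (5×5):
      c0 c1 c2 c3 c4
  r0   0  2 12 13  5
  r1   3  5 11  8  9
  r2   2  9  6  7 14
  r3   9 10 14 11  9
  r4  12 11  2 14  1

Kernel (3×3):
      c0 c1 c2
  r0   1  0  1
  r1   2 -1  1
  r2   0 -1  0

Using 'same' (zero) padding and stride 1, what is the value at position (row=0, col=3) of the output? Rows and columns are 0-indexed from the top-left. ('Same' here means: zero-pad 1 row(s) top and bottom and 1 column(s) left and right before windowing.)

8

The receptive field on the zero-padded input at this output position is [0 0 0 / 12 13 5 / 11 8 9]. Elementwise product with the kernel and sum: 0·1 + 0·1 + 12·2 + 13·-1 + 5·1 + 8·-1.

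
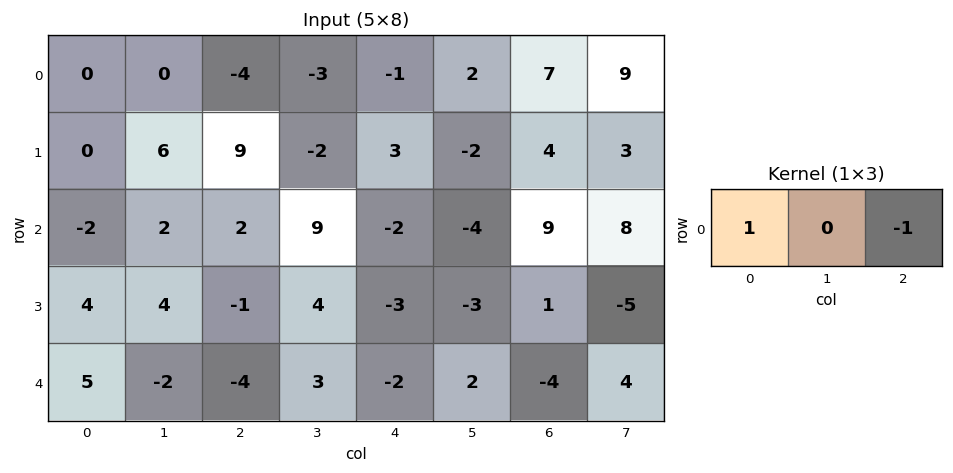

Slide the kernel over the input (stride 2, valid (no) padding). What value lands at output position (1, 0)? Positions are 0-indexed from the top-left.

The receptive field on the input at this output position is [-2 2 2]. Elementwise product with the kernel and sum: -2·1 + 2·-1.

-4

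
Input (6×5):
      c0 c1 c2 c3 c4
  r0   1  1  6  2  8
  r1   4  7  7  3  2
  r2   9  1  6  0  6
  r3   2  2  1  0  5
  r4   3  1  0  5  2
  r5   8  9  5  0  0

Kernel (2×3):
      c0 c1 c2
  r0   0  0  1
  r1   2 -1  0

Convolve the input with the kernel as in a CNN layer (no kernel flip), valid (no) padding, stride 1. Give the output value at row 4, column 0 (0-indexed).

7

The receptive field on the input at this output position is [3 1 0 / 8 9 5]. Elementwise product with the kernel and sum: 0·1 + 8·2 + 9·-1.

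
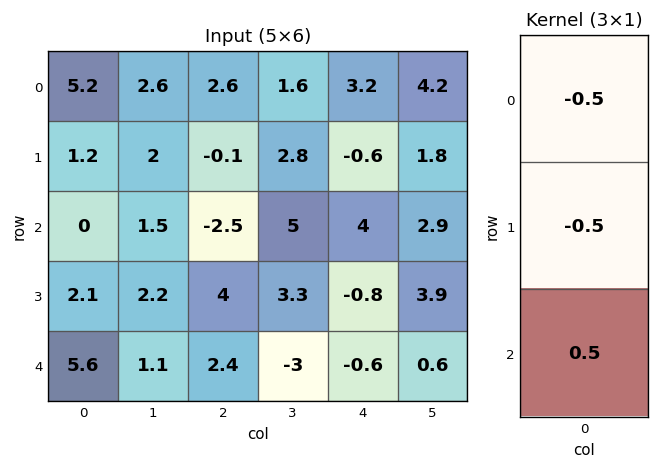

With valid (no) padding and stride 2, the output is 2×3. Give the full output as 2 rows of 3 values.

Output[0,0]: The receptive field on the input at this output position is [5.2 / 1.2 / 0]. Elementwise product with the kernel and sum: 5.2·-0.5 + 1.2·-0.5 + 0·0.5.
Output[0,1]: The receptive field on the input at this output position is [2.6 / -0.1 / -2.5]. Elementwise product with the kernel and sum: 2.6·-0.5 + -0.1·-0.5 + -2.5·0.5.

-3.2 -2.5 0.7
1.75 0.45 -1.9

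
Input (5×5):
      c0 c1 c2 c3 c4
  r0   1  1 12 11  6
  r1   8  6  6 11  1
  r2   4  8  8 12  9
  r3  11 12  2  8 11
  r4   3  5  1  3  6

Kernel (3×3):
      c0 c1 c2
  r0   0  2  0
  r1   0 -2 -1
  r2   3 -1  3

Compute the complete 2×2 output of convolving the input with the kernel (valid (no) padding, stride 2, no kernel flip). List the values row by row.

12 38
-3 15

Output[0,0]: The receptive field on the input at this output position is [1 1 12 / 8 6 6 / 4 8 8]. Elementwise product with the kernel and sum: 1·2 + 6·-2 + 6·-1 + 4·3 + 8·-1 + 8·3.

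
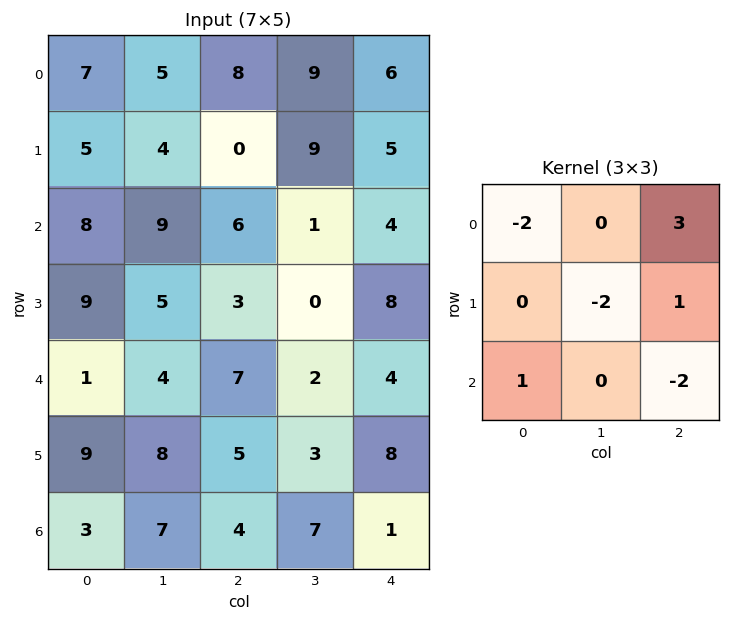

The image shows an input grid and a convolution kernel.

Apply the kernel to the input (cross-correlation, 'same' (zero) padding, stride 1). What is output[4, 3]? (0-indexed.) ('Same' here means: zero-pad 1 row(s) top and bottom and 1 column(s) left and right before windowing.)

7

The receptive field on the zero-padded input at this output position is [3 0 8 / 7 2 4 / 5 3 8]. Elementwise product with the kernel and sum: 3·-2 + 8·3 + 2·-2 + 4·1 + 5·1 + 8·-2.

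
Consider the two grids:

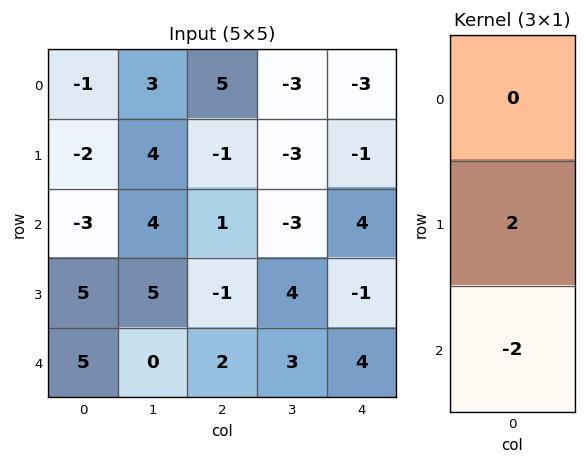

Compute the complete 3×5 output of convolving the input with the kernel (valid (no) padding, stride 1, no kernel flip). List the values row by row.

Output[0,0]: The receptive field on the input at this output position is [-1 / -2 / -3]. Elementwise product with the kernel and sum: -2·2 + -3·-2.
Output[0,1]: The receptive field on the input at this output position is [3 / 4 / 4]. Elementwise product with the kernel and sum: 4·2 + 4·-2.

2 0 -4 0 -10
-16 -2 4 -14 10
0 10 -6 2 -10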